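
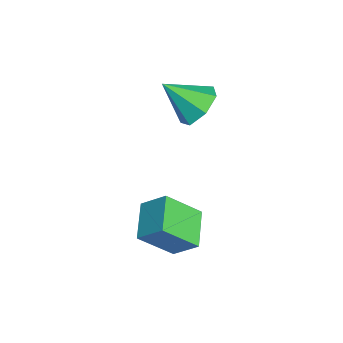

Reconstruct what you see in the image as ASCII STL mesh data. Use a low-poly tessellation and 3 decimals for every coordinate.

solid 
facet normal 0.179 0.739 -0.650
outer loop
vertex 0.334 -2.465 0.995
vertex -0.433 -2.614 0.614
vertex -0.251 -2.078 1.274
endloop
endfacet
facet normal 0.458 0.052 0.888
outer loop
vertex 0.334 -2.465 0.995
vertex -0.251 -2.078 1.274
vertex -0.707 -3.746 1.606
endloop
endfacet
facet normal 0.179 0.739 -0.649
outer loop
vertex -0.251 -2.078 1.274
vertex -0.433 -2.614 0.614
vertex -0.973 -2.095 1.056
endloop
endfacet
facet normal -0.285 0.261 0.922
outer loop
vertex -0.251 -2.078 1.274
vertex -0.973 -2.095 1.056
vertex -0.707 -3.746 1.606
endloop
endfacet
facet normal 0.179 0.739 -0.649
outer loop
vertex -0.973 -2.095 1.056
vertex -0.433 -2.614 0.614
vertex -1.289 -2.503 0.504
endloop
endfacet
facet normal -0.874 0.021 0.485
outer loop
vertex -0.973 -2.095 1.056
vertex -1.289 -2.503 0.504
vertex -0.707 -3.746 1.606
endloop
endfacet
facet normal 0.179 0.740 -0.649
outer loop
vertex -1.289 -2.503 0.504
vertex -0.433 -2.614 0.614
vertex -0.96 -2.994 0.035
endloop
endfacet
facet normal -0.867 -0.490 -0.095
outer loop
vertex -1.289 -2.503 0.504
vertex -0.96 -2.994 0.035
vertex -0.707 -3.746 1.606
endloop
endfacet
facet normal 0.179 0.740 -0.649
outer loop
vertex -0.96 -2.994 0.035
vertex -0.433 -2.614 0.614
vertex -0.234 -3.2 0.001
endloop
endfacet
facet normal -0.269 -0.885 -0.380
outer loop
vertex -0.96 -2.994 0.035
vertex -0.234 -3.2 0.001
vertex -0.707 -3.746 1.606
endloop
endfacet
facet normal 0.179 0.740 -0.649
outer loop
vertex -0.234 -3.2 0.001
vertex -0.433 -2.614 0.614
vertex 0.342 -2.964 0.429
endloop
endfacet
facet normal 0.472 -0.868 -0.156
outer loop
vertex -0.234 -3.2 0.001
vertex 0.342 -2.964 0.429
vertex -0.707 -3.746 1.606
endloop
endfacet
facet normal 0.179 0.739 -0.649
outer loop
vertex 0.342 -2.964 0.429
vertex -0.433 -2.614 0.614
vertex 0.334 -2.465 0.995
endloop
endfacet
facet normal 0.794 -0.450 0.408
outer loop
vertex 0.342 -2.964 0.429
vertex 0.334 -2.465 0.995
vertex -0.707 -3.746 1.606
endloop
endfacet
facet normal -0.950 0.159 0.268
outer loop
vertex 1.707 -4.616 -2.138
vertex 2.038 -3.859 -1.412
vertex 1.58 -3.483 -3.261
endloop
endfacet
facet normal -0.301 -0.688 -0.660
outer loop
vertex 2.882 -3.701 -3.628
vertex 1.707 -4.616 -2.138
vertex 1.58 -3.483 -3.261
endloop
endfacet
facet normal -0.950 0.160 0.268
outer loop
vertex 1.58 -3.483 -3.261
vertex 2.038 -3.859 -1.412
vertex 1.912 -2.726 -2.535
endloop
endfacet
facet normal -0.079 0.708 -0.702
outer loop
vertex 1.912 -2.726 -2.535
vertex 2.882 -3.701 -3.628
vertex 1.58 -3.483 -3.261
endloop
endfacet
facet normal 0.079 -0.708 0.702
outer loop
vertex 1.707 -4.616 -2.138
vertex 3.34 -4.077 -1.779
vertex 2.038 -3.859 -1.412
endloop
endfacet
facet normal -0.302 -0.688 -0.660
outer loop
vertex 3.008 -4.834 -2.505
vertex 1.707 -4.616 -2.138
vertex 2.882 -3.701 -3.628
endloop
endfacet
facet normal 0.079 -0.708 0.702
outer loop
vertex 3.008 -4.834 -2.505
vertex 3.34 -4.077 -1.779
vertex 1.707 -4.616 -2.138
endloop
endfacet
facet normal 0.301 0.688 0.660
outer loop
vertex 2.038 -3.859 -1.412
vertex 3.34 -4.077 -1.779
vertex 1.912 -2.726 -2.535
endloop
endfacet
facet normal -0.079 0.708 -0.702
outer loop
vertex 3.213 -2.944 -2.902
vertex 2.882 -3.701 -3.628
vertex 1.912 -2.726 -2.535
endloop
endfacet
facet normal 0.301 0.688 0.660
outer loop
vertex 1.912 -2.726 -2.535
vertex 3.34 -4.077 -1.779
vertex 3.213 -2.944 -2.902
endloop
endfacet
facet normal 0.950 -0.159 -0.267
outer loop
vertex 3.213 -2.944 -2.902
vertex 3.008 -4.834 -2.505
vertex 2.882 -3.701 -3.628
endloop
endfacet
facet normal 0.950 -0.159 -0.268
outer loop
vertex 3.34 -4.077 -1.779
vertex 3.008 -4.834 -2.505
vertex 3.213 -2.944 -2.902
endloop
endfacet

endsolid


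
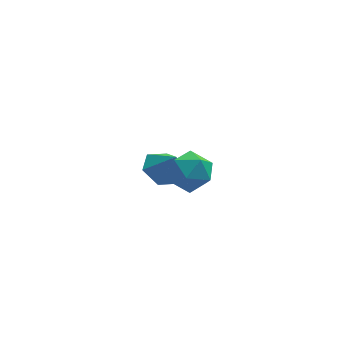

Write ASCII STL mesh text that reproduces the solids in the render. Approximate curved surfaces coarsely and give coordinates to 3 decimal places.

solid 
facet normal -0.491 0.655 0.575
outer loop
vertex 1.357 -1.525 0.86
vertex 1.413 -2.152 1.622
vertex 2.129 -1.487 1.476
endloop
endfacet
facet normal -0.109 0.991 0.076
outer loop
vertex 1.357 -1.525 0.86
vertex 2.129 -1.487 1.476
vertex 2.269 -1.397 0.502
endloop
endfacet
facet normal -0.328 0.758 -0.564
outer loop
vertex 1.357 -1.525 0.86
vertex 2.269 -1.397 0.502
vertex 1.64 -2.008 0.046
endloop
endfacet
facet normal -0.844 0.278 -0.458
outer loop
vertex 1.357 -1.525 0.86
vertex 1.64 -2.008 0.046
vertex 1.111 -2.474 0.738
endloop
endfacet
facet normal -0.946 0.214 0.245
outer loop
vertex 1.357 -1.525 0.86
vertex 1.111 -2.474 0.738
vertex 1.413 -2.152 1.622
endloop
endfacet
facet normal 0.575 0.803 0.157
outer loop
vertex 2.269 -1.397 0.502
vertex 2.129 -1.487 1.476
vertex 2.889 -1.946 1.042
endloop
endfacet
facet normal -0.043 0.258 0.965
outer loop
vertex 2.129 -1.487 1.476
vertex 1.413 -2.152 1.622
vertex 2.36 -2.412 1.734
endloop
endfacet
facet normal -0.779 -0.455 0.432
outer loop
vertex 1.413 -2.152 1.622
vertex 1.111 -2.474 0.738
vertex 1.731 -3.023 1.278
endloop
endfacet
facet normal -0.615 -0.351 -0.706
outer loop
vertex 1.111 -2.474 0.738
vertex 1.64 -2.008 0.046
vertex 1.871 -2.933 0.304
endloop
endfacet
facet normal 0.221 0.427 -0.877
outer loop
vertex 1.64 -2.008 0.046
vertex 2.269 -1.397 0.502
vertex 2.587 -2.268 0.158
endloop
endfacet
facet normal 0.844 -0.278 0.458
outer loop
vertex 2.643 -2.895 0.92
vertex 2.889 -1.946 1.042
vertex 2.36 -2.412 1.734
endloop
endfacet
facet normal 0.328 -0.758 0.564
outer loop
vertex 2.643 -2.895 0.92
vertex 2.36 -2.412 1.734
vertex 1.731 -3.023 1.278
endloop
endfacet
facet normal 0.109 -0.991 -0.076
outer loop
vertex 2.643 -2.895 0.92
vertex 1.731 -3.023 1.278
vertex 1.871 -2.933 0.304
endloop
endfacet
facet normal 0.491 -0.655 -0.575
outer loop
vertex 2.643 -2.895 0.92
vertex 1.871 -2.933 0.304
vertex 2.587 -2.268 0.158
endloop
endfacet
facet normal 0.946 -0.214 -0.245
outer loop
vertex 2.643 -2.895 0.92
vertex 2.587 -2.268 0.158
vertex 2.889 -1.946 1.042
endloop
endfacet
facet normal 0.615 0.351 0.706
outer loop
vertex 2.36 -2.412 1.734
vertex 2.889 -1.946 1.042
vertex 2.129 -1.487 1.476
endloop
endfacet
facet normal -0.221 -0.427 0.877
outer loop
vertex 1.731 -3.023 1.278
vertex 2.36 -2.412 1.734
vertex 1.413 -2.152 1.622
endloop
endfacet
facet normal -0.575 -0.803 -0.157
outer loop
vertex 1.871 -2.933 0.304
vertex 1.731 -3.023 1.278
vertex 1.111 -2.474 0.738
endloop
endfacet
facet normal 0.043 -0.258 -0.965
outer loop
vertex 2.587 -2.268 0.158
vertex 1.871 -2.933 0.304
vertex 1.64 -2.008 0.046
endloop
endfacet
facet normal 0.779 0.455 -0.432
outer loop
vertex 2.889 -1.946 1.042
vertex 2.587 -2.268 0.158
vertex 2.269 -1.397 0.502
endloop
endfacet
facet normal -0.398 0.317 -0.861
outer loop
vertex 2.218 2.001 -3.835
vertex 1.68 2.61 -3.362
vertex 2.533 2.87 -3.66
endloop
endfacet
facet normal 0.933 -0.352 0.070
outer loop
vertex 2.218 2.001 -3.835
vertex 2.533 2.87 -3.66
vertex 2.18 2.21 -2.278
endloop
endfacet
facet normal -0.398 0.318 -0.861
outer loop
vertex 2.533 2.87 -3.66
vertex 1.68 2.61 -3.362
vertex 1.995 3.478 -3.187
endloop
endfacet
facet normal 0.818 0.409 0.404
outer loop
vertex 2.533 2.87 -3.66
vertex 1.995 3.478 -3.187
vertex 2.18 2.21 -2.278
endloop
endfacet
facet normal -0.396 0.318 -0.861
outer loop
vertex 1.995 3.478 -3.187
vertex 1.68 2.61 -3.362
vertex 1.142 3.219 -2.89
endloop
endfacet
facet normal 0.100 0.589 0.802
outer loop
vertex 1.995 3.478 -3.187
vertex 1.142 3.219 -2.89
vertex 2.18 2.21 -2.278
endloop
endfacet
facet normal -0.396 0.318 -0.861
outer loop
vertex 1.142 3.219 -2.89
vertex 1.68 2.61 -3.362
vertex 0.827 2.351 -3.065
endloop
endfacet
facet normal -0.502 0.008 0.865
outer loop
vertex 1.142 3.219 -2.89
vertex 0.827 2.351 -3.065
vertex 2.18 2.21 -2.278
endloop
endfacet
facet normal -0.396 0.318 -0.861
outer loop
vertex 0.827 2.351 -3.065
vertex 1.68 2.61 -3.362
vertex 1.365 1.742 -3.538
endloop
endfacet
facet normal -0.387 -0.754 0.531
outer loop
vertex 0.827 2.351 -3.065
vertex 1.365 1.742 -3.538
vertex 2.18 2.21 -2.278
endloop
endfacet
facet normal -0.396 0.318 -0.861
outer loop
vertex 1.365 1.742 -3.538
vertex 1.68 2.61 -3.362
vertex 2.218 2.001 -3.835
endloop
endfacet
facet normal 0.330 -0.934 0.133
outer loop
vertex 1.365 1.742 -3.538
vertex 2.218 2.001 -3.835
vertex 2.18 2.21 -2.278
endloop
endfacet

endsolid


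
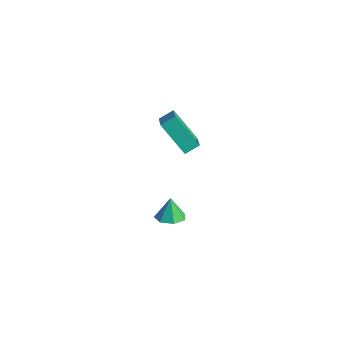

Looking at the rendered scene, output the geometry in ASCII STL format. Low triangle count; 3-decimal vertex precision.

solid 
facet normal -0.682 -0.172 0.711
outer loop
vertex -3.635 -3.818 3.417
vertex -3.416 -3.124 3.795
vertex -4.807 -2.95 2.504
endloop
endfacet
facet normal -0.267 -0.846 -0.461
outer loop
vertex -3.484 -2.616 1.125
vertex -3.635 -3.818 3.417
vertex -4.807 -2.95 2.504
endloop
endfacet
facet normal -0.682 -0.171 0.711
outer loop
vertex -4.807 -2.95 2.504
vertex -3.416 -3.124 3.795
vertex -4.587 -2.256 2.882
endloop
endfacet
facet normal -0.681 0.505 -0.531
outer loop
vertex -4.587 -2.256 2.882
vertex -3.484 -2.616 1.125
vertex -4.807 -2.95 2.504
endloop
endfacet
facet normal 0.681 -0.504 0.531
outer loop
vertex -3.635 -3.818 3.417
vertex -2.093 -2.79 2.416
vertex -3.416 -3.124 3.795
endloop
endfacet
facet normal -0.267 -0.846 -0.461
outer loop
vertex -2.313 -3.484 2.038
vertex -3.635 -3.818 3.417
vertex -3.484 -2.616 1.125
endloop
endfacet
facet normal 0.681 -0.505 0.531
outer loop
vertex -2.313 -3.484 2.038
vertex -2.093 -2.79 2.416
vertex -3.635 -3.818 3.417
endloop
endfacet
facet normal 0.267 0.846 0.461
outer loop
vertex -3.416 -3.124 3.795
vertex -2.093 -2.79 2.416
vertex -4.587 -2.256 2.882
endloop
endfacet
facet normal -0.681 0.504 -0.531
outer loop
vertex -3.265 -1.922 1.503
vertex -3.484 -2.616 1.125
vertex -4.587 -2.256 2.882
endloop
endfacet
facet normal 0.267 0.846 0.461
outer loop
vertex -4.587 -2.256 2.882
vertex -2.093 -2.79 2.416
vertex -3.265 -1.922 1.503
endloop
endfacet
facet normal 0.682 0.172 -0.711
outer loop
vertex -3.265 -1.922 1.503
vertex -2.313 -3.484 2.038
vertex -3.484 -2.616 1.125
endloop
endfacet
facet normal 0.681 0.172 -0.712
outer loop
vertex -2.093 -2.79 2.416
vertex -2.313 -3.484 2.038
vertex -3.265 -1.922 1.503
endloop
endfacet
facet normal 0.229 -0.204 -0.952
outer loop
vertex -2.75 -3.784 -3.533
vertex -3.405 -3.45 -3.762
vertex -2.712 -3.13 -3.664
endloop
endfacet
facet normal 0.722 0.095 0.685
outer loop
vertex -2.75 -3.784 -3.533
vertex -2.712 -3.13 -3.664
vertex -3.675 -3.21 -2.638
endloop
endfacet
facet normal 0.228 -0.203 -0.952
outer loop
vertex -2.712 -3.13 -3.664
vertex -3.405 -3.45 -3.762
vertex -3.196 -2.717 -3.868
endloop
endfacet
facet normal 0.445 0.758 0.477
outer loop
vertex -2.712 -3.13 -3.664
vertex -3.196 -2.717 -3.868
vertex -3.675 -3.21 -2.638
endloop
endfacet
facet normal 0.230 -0.203 -0.952
outer loop
vertex -3.196 -2.717 -3.868
vertex -3.405 -3.45 -3.762
vertex -3.837 -2.857 -3.993
endloop
endfacet
facet normal -0.256 0.928 0.272
outer loop
vertex -3.196 -2.717 -3.868
vertex -3.837 -2.857 -3.993
vertex -3.675 -3.21 -2.638
endloop
endfacet
facet normal 0.228 -0.204 -0.952
outer loop
vertex -3.837 -2.857 -3.993
vertex -3.405 -3.45 -3.762
vertex -4.153 -3.443 -3.943
endloop
endfacet
facet normal -0.849 0.477 0.226
outer loop
vertex -3.837 -2.857 -3.993
vertex -4.153 -3.443 -3.943
vertex -3.675 -3.21 -2.638
endloop
endfacet
facet normal 0.228 -0.204 -0.952
outer loop
vertex -4.153 -3.443 -3.943
vertex -3.405 -3.45 -3.762
vertex -3.906 -4.035 -3.757
endloop
endfacet
facet normal -0.892 -0.255 0.372
outer loop
vertex -4.153 -3.443 -3.943
vertex -3.906 -4.035 -3.757
vertex -3.675 -3.21 -2.638
endloop
endfacet
facet normal 0.229 -0.204 -0.952
outer loop
vertex -3.906 -4.035 -3.757
vertex -3.405 -3.45 -3.762
vertex -3.281 -4.187 -3.574
endloop
endfacet
facet normal -0.351 -0.718 0.602
outer loop
vertex -3.906 -4.035 -3.757
vertex -3.281 -4.187 -3.574
vertex -3.675 -3.21 -2.638
endloop
endfacet
facet normal 0.229 -0.204 -0.952
outer loop
vertex -3.281 -4.187 -3.574
vertex -3.405 -3.45 -3.762
vertex -2.75 -3.784 -3.533
endloop
endfacet
facet normal 0.369 -0.561 0.741
outer loop
vertex -3.281 -4.187 -3.574
vertex -2.75 -3.784 -3.533
vertex -3.675 -3.21 -2.638
endloop
endfacet

endsolid


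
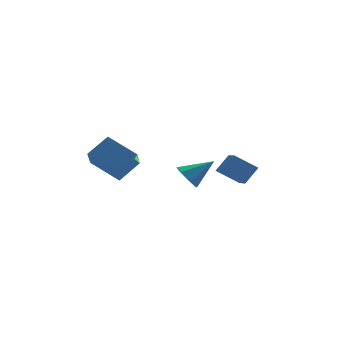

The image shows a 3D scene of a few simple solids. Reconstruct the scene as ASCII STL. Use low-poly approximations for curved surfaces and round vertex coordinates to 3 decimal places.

solid 
facet normal -0.823 -0.064 -0.564
outer loop
vertex 0.352 -1.443 1.091
vertex -0.142 -1.589 1.829
vertex 0.065 -0.805 1.438
endloop
endfacet
facet normal 0.726 0.551 -0.412
outer loop
vertex 0.352 -1.443 1.091
vertex 0.065 -0.805 1.438
vertex 1.382 -1.471 2.871
endloop
endfacet
facet normal -0.824 -0.064 -0.564
outer loop
vertex 0.065 -0.805 1.438
vertex -0.142 -1.589 1.829
vertex -0.378 -0.757 2.08
endloop
endfacet
facet normal 0.314 0.938 0.147
outer loop
vertex 0.065 -0.805 1.438
vertex -0.378 -0.757 2.08
vertex 1.382 -1.471 2.871
endloop
endfacet
facet normal -0.824 -0.064 -0.563
outer loop
vertex -0.378 -0.757 2.08
vertex -0.142 -1.589 1.829
vertex -0.643 -1.336 2.533
endloop
endfacet
facet normal -0.085 0.638 0.765
outer loop
vertex -0.378 -0.757 2.08
vertex -0.643 -1.336 2.533
vertex 1.382 -1.471 2.871
endloop
endfacet
facet normal -0.824 -0.064 -0.563
outer loop
vertex -0.643 -1.336 2.533
vertex -0.142 -1.589 1.829
vertex -0.531 -2.105 2.456
endloop
endfacet
facet normal -0.171 -0.123 0.978
outer loop
vertex -0.643 -1.336 2.533
vertex -0.531 -2.105 2.456
vertex 1.382 -1.471 2.871
endloop
endfacet
facet normal -0.824 -0.064 -0.563
outer loop
vertex -0.531 -2.105 2.456
vertex -0.142 -1.589 1.829
vertex -0.126 -2.485 1.907
endloop
endfacet
facet normal 0.121 -0.772 0.624
outer loop
vertex -0.531 -2.105 2.456
vertex -0.126 -2.485 1.907
vertex 1.382 -1.471 2.871
endloop
endfacet
facet normal -0.824 -0.064 -0.563
outer loop
vertex -0.126 -2.485 1.907
vertex -0.142 -1.589 1.829
vertex 0.267 -2.191 1.299
endloop
endfacet
facet normal 0.570 -0.821 -0.028
outer loop
vertex -0.126 -2.485 1.907
vertex 0.267 -2.191 1.299
vertex 1.382 -1.471 2.871
endloop
endfacet
facet normal -0.824 -0.063 -0.564
outer loop
vertex 0.267 -2.191 1.299
vertex -0.142 -1.589 1.829
vertex 0.352 -1.443 1.091
endloop
endfacet
facet normal 0.840 -0.232 -0.490
outer loop
vertex 0.267 -2.191 1.299
vertex 0.352 -1.443 1.091
vertex 1.382 -1.471 2.871
endloop
endfacet
facet normal -0.641 0.608 0.468
outer loop
vertex -3.419 3.468 3.42
vertex -3.029 4.755 2.284
vertex -4.675 2.938 2.388
endloop
endfacet
facet normal -0.222 -0.731 0.645
outer loop
vertex -3.291 1.625 1.376
vertex -3.419 3.468 3.42
vertex -4.675 2.938 2.388
endloop
endfacet
facet normal -0.641 0.607 0.469
outer loop
vertex -4.675 2.938 2.388
vertex -3.029 4.755 2.284
vertex -4.286 4.225 1.253
endloop
endfacet
facet normal -0.735 -0.310 -0.603
outer loop
vertex -4.286 4.225 1.253
vertex -3.291 1.625 1.376
vertex -4.675 2.938 2.388
endloop
endfacet
facet normal 0.735 0.310 0.603
outer loop
vertex -3.419 3.468 3.42
vertex -1.645 3.442 1.272
vertex -3.029 4.755 2.284
endloop
endfacet
facet normal -0.221 -0.731 0.645
outer loop
vertex -2.034 2.155 2.407
vertex -3.419 3.468 3.42
vertex -3.291 1.625 1.376
endloop
endfacet
facet normal 0.735 0.310 0.603
outer loop
vertex -2.034 2.155 2.407
vertex -1.645 3.442 1.272
vertex -3.419 3.468 3.42
endloop
endfacet
facet normal 0.221 0.731 -0.646
outer loop
vertex -3.029 4.755 2.284
vertex -1.645 3.442 1.272
vertex -4.286 4.225 1.253
endloop
endfacet
facet normal -0.735 -0.310 -0.603
outer loop
vertex -2.901 2.912 0.24
vertex -3.291 1.625 1.376
vertex -4.286 4.225 1.253
endloop
endfacet
facet normal 0.221 0.731 -0.645
outer loop
vertex -4.286 4.225 1.253
vertex -1.645 3.442 1.272
vertex -2.901 2.912 0.24
endloop
endfacet
facet normal 0.641 -0.608 -0.469
outer loop
vertex -2.901 2.912 0.24
vertex -2.034 2.155 2.407
vertex -3.291 1.625 1.376
endloop
endfacet
facet normal 0.641 -0.607 -0.469
outer loop
vertex -1.645 3.442 1.272
vertex -2.034 2.155 2.407
vertex -2.901 2.912 0.24
endloop
endfacet
facet normal -0.608 -0.198 -0.769
outer loop
vertex 2.191 0.229 1.489
vertex 2.421 2.239 0.79
vertex 3.449 -0.222 0.609
endloop
endfacet
facet normal -0.108 -0.939 0.327
outer loop
vertex 4.259 0.041 1.63
vertex 2.191 0.229 1.489
vertex 3.449 -0.222 0.609
endloop
endfacet
facet normal -0.609 -0.198 -0.768
outer loop
vertex 3.449 -0.222 0.609
vertex 2.421 2.239 0.79
vertex 3.679 1.788 -0.091
endloop
endfacet
facet normal 0.786 -0.282 -0.551
outer loop
vertex 3.679 1.788 -0.091
vertex 4.259 0.041 1.63
vertex 3.449 -0.222 0.609
endloop
endfacet
facet normal -0.786 0.281 0.551
outer loop
vertex 2.191 0.229 1.489
vertex 3.231 2.502 1.811
vertex 2.421 2.239 0.79
endloop
endfacet
facet normal -0.108 -0.939 0.327
outer loop
vertex 3.001 0.492 2.511
vertex 2.191 0.229 1.489
vertex 4.259 0.041 1.63
endloop
endfacet
facet normal -0.786 0.282 0.550
outer loop
vertex 3.001 0.492 2.511
vertex 3.231 2.502 1.811
vertex 2.191 0.229 1.489
endloop
endfacet
facet normal 0.107 0.939 -0.327
outer loop
vertex 2.421 2.239 0.79
vertex 3.231 2.502 1.811
vertex 3.679 1.788 -0.091
endloop
endfacet
facet normal 0.786 -0.281 -0.551
outer loop
vertex 4.489 2.051 0.931
vertex 4.259 0.041 1.63
vertex 3.679 1.788 -0.091
endloop
endfacet
facet normal 0.108 0.939 -0.327
outer loop
vertex 3.679 1.788 -0.091
vertex 3.231 2.502 1.811
vertex 4.489 2.051 0.931
endloop
endfacet
facet normal 0.609 0.198 0.768
outer loop
vertex 4.489 2.051 0.931
vertex 3.001 0.492 2.511
vertex 4.259 0.041 1.63
endloop
endfacet
facet normal 0.609 0.198 0.768
outer loop
vertex 3.231 2.502 1.811
vertex 3.001 0.492 2.511
vertex 4.489 2.051 0.931
endloop
endfacet

endsolid


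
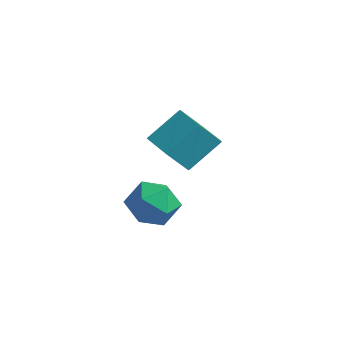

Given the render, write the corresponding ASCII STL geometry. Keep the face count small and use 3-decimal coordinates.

solid 
facet normal -0.685 0.580 0.441
outer loop
vertex 0.224 0.806 -3.381
vertex 0.476 0.609 -2.73
vertex 0.752 1.19 -3.065
endloop
endfacet
facet normal -0.497 0.845 -0.196
outer loop
vertex 0.224 0.806 -3.381
vertex 0.752 1.19 -3.065
vertex 0.784 1.044 -3.775
endloop
endfacet
facet normal -0.634 0.348 -0.691
outer loop
vertex 0.224 0.806 -3.381
vertex 0.784 1.044 -3.775
vertex 0.528 0.374 -3.878
endloop
endfacet
facet normal -0.906 -0.223 -0.361
outer loop
vertex 0.224 0.806 -3.381
vertex 0.528 0.374 -3.878
vertex 0.337 0.105 -3.232
endloop
endfacet
facet normal -0.937 -0.079 0.339
outer loop
vertex 0.224 0.806 -3.381
vertex 0.337 0.105 -3.232
vertex 0.476 0.609 -2.73
endloop
endfacet
facet normal 0.206 0.960 -0.188
outer loop
vertex 0.784 1.044 -3.775
vertex 0.752 1.19 -3.065
vertex 1.383 0.995 -3.368
endloop
endfacet
facet normal -0.096 0.531 0.842
outer loop
vertex 0.752 1.19 -3.065
vertex 0.476 0.609 -2.73
vertex 1.192 0.726 -2.722
endloop
endfacet
facet normal -0.504 -0.536 0.677
outer loop
vertex 0.476 0.609 -2.73
vertex 0.337 0.105 -3.232
vertex 0.936 0.056 -2.825
endloop
endfacet
facet normal -0.455 -0.766 -0.454
outer loop
vertex 0.337 0.105 -3.232
vertex 0.528 0.374 -3.878
vertex 0.968 -0.09 -3.535
endloop
endfacet
facet normal -0.015 0.157 -0.987
outer loop
vertex 0.528 0.374 -3.878
vertex 0.784 1.044 -3.775
vertex 1.244 0.491 -3.87
endloop
endfacet
facet normal 0.906 0.223 0.361
outer loop
vertex 1.496 0.294 -3.219
vertex 1.383 0.995 -3.368
vertex 1.192 0.726 -2.722
endloop
endfacet
facet normal 0.634 -0.348 0.691
outer loop
vertex 1.496 0.294 -3.219
vertex 1.192 0.726 -2.722
vertex 0.936 0.056 -2.825
endloop
endfacet
facet normal 0.497 -0.845 0.196
outer loop
vertex 1.496 0.294 -3.219
vertex 0.936 0.056 -2.825
vertex 0.968 -0.09 -3.535
endloop
endfacet
facet normal 0.685 -0.580 -0.441
outer loop
vertex 1.496 0.294 -3.219
vertex 0.968 -0.09 -3.535
vertex 1.244 0.491 -3.87
endloop
endfacet
facet normal 0.937 0.079 -0.339
outer loop
vertex 1.496 0.294 -3.219
vertex 1.244 0.491 -3.87
vertex 1.383 0.995 -3.368
endloop
endfacet
facet normal 0.455 0.766 0.454
outer loop
vertex 1.192 0.726 -2.722
vertex 1.383 0.995 -3.368
vertex 0.752 1.19 -3.065
endloop
endfacet
facet normal 0.015 -0.157 0.987
outer loop
vertex 0.936 0.056 -2.825
vertex 1.192 0.726 -2.722
vertex 0.476 0.609 -2.73
endloop
endfacet
facet normal -0.206 -0.960 0.188
outer loop
vertex 0.968 -0.09 -3.535
vertex 0.936 0.056 -2.825
vertex 0.337 0.105 -3.232
endloop
endfacet
facet normal 0.096 -0.531 -0.842
outer loop
vertex 1.244 0.491 -3.87
vertex 0.968 -0.09 -3.535
vertex 0.528 0.374 -3.878
endloop
endfacet
facet normal 0.504 0.536 -0.677
outer loop
vertex 1.383 0.995 -3.368
vertex 1.244 0.491 -3.87
vertex 0.784 1.044 -3.775
endloop
endfacet
facet normal -0.291 -0.727 -0.621
outer loop
vertex 2.159 0.262 -1.376
vertex 1.441 0.423 -1.228
vertex 1.794 0.766 -1.795
endloop
endfacet
facet normal 0.824 0.140 -0.549
outer loop
vertex 2.159 0.262 -1.376
vertex 1.794 0.766 -1.795
vertex 2.476 1.055 -0.699
endloop
endfacet
facet normal 0.824 0.140 -0.549
outer loop
vertex 2.476 1.055 -0.699
vertex 1.794 0.766 -1.795
vertex 2.111 1.559 -1.118
endloop
endfacet
facet normal 0.292 0.728 0.621
outer loop
vertex 2.476 1.055 -0.699
vertex 2.111 1.559 -1.118
vertex 1.759 1.217 -0.552
endloop
endfacet
facet normal -0.291 -0.727 -0.621
outer loop
vertex 1.794 0.766 -1.795
vertex 1.441 0.423 -1.228
vertex 1.076 0.927 -1.647
endloop
endfacet
facet normal -0.010 0.652 -0.758
outer loop
vertex 1.794 0.766 -1.795
vertex 1.076 0.927 -1.647
vertex 2.111 1.559 -1.118
endloop
endfacet
facet normal -0.009 0.651 -0.759
outer loop
vertex 2.111 1.559 -1.118
vertex 1.076 0.927 -1.647
vertex 1.394 1.72 -0.971
endloop
endfacet
facet normal 0.291 0.728 0.621
outer loop
vertex 2.111 1.559 -1.118
vertex 1.394 1.72 -0.971
vertex 1.759 1.217 -0.552
endloop
endfacet
facet normal -0.292 -0.728 -0.621
outer loop
vertex 1.076 0.927 -1.647
vertex 1.441 0.423 -1.228
vertex 0.724 0.585 -1.081
endloop
endfacet
facet normal -0.833 0.512 -0.209
outer loop
vertex 1.076 0.927 -1.647
vertex 0.724 0.585 -1.081
vertex 1.394 1.72 -0.971
endloop
endfacet
facet normal -0.833 0.512 -0.210
outer loop
vertex 1.394 1.72 -0.971
vertex 0.724 0.585 -1.081
vertex 1.041 1.378 -0.404
endloop
endfacet
facet normal 0.291 0.728 0.620
outer loop
vertex 1.394 1.72 -0.971
vertex 1.041 1.378 -0.404
vertex 1.759 1.217 -0.552
endloop
endfacet
facet normal -0.292 -0.728 -0.621
outer loop
vertex 0.724 0.585 -1.081
vertex 1.441 0.423 -1.228
vertex 1.089 0.081 -0.662
endloop
endfacet
facet normal -0.824 -0.140 0.549
outer loop
vertex 0.724 0.585 -1.081
vertex 1.089 0.081 -0.662
vertex 1.041 1.378 -0.404
endloop
endfacet
facet normal -0.824 -0.140 0.549
outer loop
vertex 1.041 1.378 -0.404
vertex 1.089 0.081 -0.662
vertex 1.406 0.874 0.015
endloop
endfacet
facet normal 0.291 0.727 0.621
outer loop
vertex 1.041 1.378 -0.404
vertex 1.406 0.874 0.015
vertex 1.759 1.217 -0.552
endloop
endfacet
facet normal -0.291 -0.728 -0.621
outer loop
vertex 1.089 0.081 -0.662
vertex 1.441 0.423 -1.228
vertex 1.806 -0.08 -0.809
endloop
endfacet
facet normal 0.009 -0.651 0.759
outer loop
vertex 1.089 0.081 -0.662
vertex 1.806 -0.08 -0.809
vertex 1.406 0.874 0.015
endloop
endfacet
facet normal 0.010 -0.651 0.759
outer loop
vertex 1.406 0.874 0.015
vertex 1.806 -0.08 -0.809
vertex 2.124 0.713 -0.133
endloop
endfacet
facet normal 0.291 0.727 0.621
outer loop
vertex 1.406 0.874 0.015
vertex 2.124 0.713 -0.133
vertex 1.759 1.217 -0.552
endloop
endfacet
facet normal -0.291 -0.728 -0.620
outer loop
vertex 1.806 -0.08 -0.809
vertex 1.441 0.423 -1.228
vertex 2.159 0.262 -1.376
endloop
endfacet
facet normal 0.833 -0.512 0.209
outer loop
vertex 1.806 -0.08 -0.809
vertex 2.159 0.262 -1.376
vertex 2.124 0.713 -0.133
endloop
endfacet
facet normal 0.833 -0.512 0.209
outer loop
vertex 2.124 0.713 -0.133
vertex 2.159 0.262 -1.376
vertex 2.476 1.055 -0.699
endloop
endfacet
facet normal 0.292 0.728 0.621
outer loop
vertex 2.124 0.713 -0.133
vertex 2.476 1.055 -0.699
vertex 1.759 1.217 -0.552
endloop
endfacet

endsolid


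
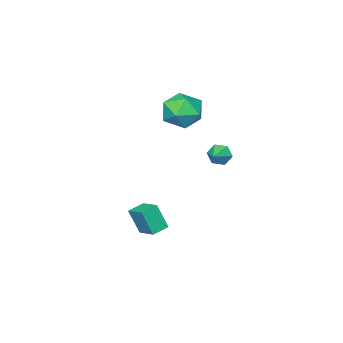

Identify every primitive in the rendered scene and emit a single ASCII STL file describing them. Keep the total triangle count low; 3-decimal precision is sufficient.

solid 
facet normal -0.665 0.747 -0.005
outer loop
vertex -2.986 -2.789 1.786
vertex -3.124 -2.904 2.982
vertex -2.282 -2.158 2.539
endloop
endfacet
facet normal -0.184 0.831 -0.525
outer loop
vertex -2.986 -2.789 1.786
vertex -2.282 -2.158 2.539
vertex -1.805 -2.674 1.555
endloop
endfacet
facet normal -0.209 0.254 -0.944
outer loop
vertex -2.986 -2.789 1.786
vertex -1.805 -2.674 1.555
vertex -2.352 -3.739 1.39
endloop
endfacet
facet normal -0.706 -0.186 -0.684
outer loop
vertex -2.986 -2.789 1.786
vertex -2.352 -3.739 1.39
vertex -3.168 -3.882 2.271
endloop
endfacet
facet normal -0.988 0.119 -0.103
outer loop
vertex -2.986 -2.789 1.786
vertex -3.168 -3.882 2.271
vertex -3.124 -2.904 2.982
endloop
endfacet
facet normal 0.463 0.857 -0.225
outer loop
vertex -1.805 -2.674 1.555
vertex -2.282 -2.158 2.539
vertex -1.212 -2.718 2.609
endloop
endfacet
facet normal -0.314 0.721 0.617
outer loop
vertex -2.282 -2.158 2.539
vertex -3.124 -2.904 2.982
vertex -2.028 -2.861 3.49
endloop
endfacet
facet normal -0.838 -0.296 0.459
outer loop
vertex -3.124 -2.904 2.982
vertex -3.168 -3.882 2.271
vertex -2.575 -3.926 3.325
endloop
endfacet
facet normal -0.381 -0.789 -0.481
outer loop
vertex -3.168 -3.882 2.271
vertex -2.352 -3.739 1.39
vertex -2.098 -4.442 2.341
endloop
endfacet
facet normal 0.422 -0.077 -0.903
outer loop
vertex -2.352 -3.739 1.39
vertex -1.805 -2.674 1.555
vertex -1.256 -3.696 1.898
endloop
endfacet
facet normal 0.706 0.186 0.684
outer loop
vertex -1.394 -3.811 3.094
vertex -1.212 -2.718 2.609
vertex -2.028 -2.861 3.49
endloop
endfacet
facet normal 0.209 -0.254 0.944
outer loop
vertex -1.394 -3.811 3.094
vertex -2.028 -2.861 3.49
vertex -2.575 -3.926 3.325
endloop
endfacet
facet normal 0.184 -0.831 0.525
outer loop
vertex -1.394 -3.811 3.094
vertex -2.575 -3.926 3.325
vertex -2.098 -4.442 2.341
endloop
endfacet
facet normal 0.665 -0.747 0.005
outer loop
vertex -1.394 -3.811 3.094
vertex -2.098 -4.442 2.341
vertex -1.256 -3.696 1.898
endloop
endfacet
facet normal 0.988 -0.119 0.103
outer loop
vertex -1.394 -3.811 3.094
vertex -1.256 -3.696 1.898
vertex -1.212 -2.718 2.609
endloop
endfacet
facet normal 0.381 0.789 0.481
outer loop
vertex -2.028 -2.861 3.49
vertex -1.212 -2.718 2.609
vertex -2.282 -2.158 2.539
endloop
endfacet
facet normal -0.422 0.077 0.903
outer loop
vertex -2.575 -3.926 3.325
vertex -2.028 -2.861 3.49
vertex -3.124 -2.904 2.982
endloop
endfacet
facet normal -0.463 -0.857 0.225
outer loop
vertex -2.098 -4.442 2.341
vertex -2.575 -3.926 3.325
vertex -3.168 -3.882 2.271
endloop
endfacet
facet normal 0.314 -0.721 -0.617
outer loop
vertex -1.256 -3.696 1.898
vertex -2.098 -4.442 2.341
vertex -2.352 -3.739 1.39
endloop
endfacet
facet normal 0.838 0.296 -0.459
outer loop
vertex -1.212 -2.718 2.609
vertex -1.256 -3.696 1.898
vertex -1.805 -2.674 1.555
endloop
endfacet
facet normal -0.844 -0.417 -0.336
outer loop
vertex -1.861 -0.842 -0.203
vertex -2.184 -0.629 0.344
vertex -2.158 -0.241 -0.202
endloop
endfacet
facet normal 0.671 0.333 -0.663
outer loop
vertex -1.861 -0.842 -0.203
vertex -2.158 -0.241 -0.202
vertex -1.296 -0.191 0.696
endloop
endfacet
facet normal -0.845 -0.416 -0.336
outer loop
vertex -2.158 -0.241 -0.202
vertex -2.184 -0.629 0.344
vertex -2.48 -0.028 0.345
endloop
endfacet
facet normal 0.204 0.947 -0.249
outer loop
vertex -2.158 -0.241 -0.202
vertex -2.48 -0.028 0.345
vertex -1.296 -0.191 0.696
endloop
endfacet
facet normal -0.845 -0.416 -0.335
outer loop
vertex -2.48 -0.028 0.345
vertex -2.184 -0.629 0.344
vertex -2.506 -0.415 0.891
endloop
endfacet
facet normal -0.058 0.816 0.575
outer loop
vertex -2.48 -0.028 0.345
vertex -2.506 -0.415 0.891
vertex -1.296 -0.191 0.696
endloop
endfacet
facet normal -0.845 -0.417 -0.334
outer loop
vertex -2.506 -0.415 0.891
vertex -2.184 -0.629 0.344
vertex -2.209 -1.016 0.89
endloop
endfacet
facet normal 0.146 0.070 0.987
outer loop
vertex -2.506 -0.415 0.891
vertex -2.209 -1.016 0.89
vertex -1.296 -0.191 0.696
endloop
endfacet
facet normal -0.845 -0.418 -0.335
outer loop
vertex -2.209 -1.016 0.89
vertex -2.184 -0.629 0.344
vertex -1.887 -1.229 0.343
endloop
endfacet
facet normal 0.613 -0.544 0.573
outer loop
vertex -2.209 -1.016 0.89
vertex -1.887 -1.229 0.343
vertex -1.296 -0.191 0.696
endloop
endfacet
facet normal -0.844 -0.417 -0.336
outer loop
vertex -1.887 -1.229 0.343
vertex -2.184 -0.629 0.344
vertex -1.861 -0.842 -0.203
endloop
endfacet
facet normal 0.875 -0.413 -0.251
outer loop
vertex -1.887 -1.229 0.343
vertex -1.861 -0.842 -0.203
vertex -1.296 -0.191 0.696
endloop
endfacet
facet normal -0.976 0.074 0.204
outer loop
vertex 0.505 -3.242 -3.153
vertex 0.689 -2.045 -2.709
vertex 0.254 -2.684 -4.555
endloop
endfacet
facet normal -0.142 -0.928 -0.344
outer loop
vertex 1.191 -2.755 -4.751
vertex 0.505 -3.242 -3.153
vertex 0.254 -2.684 -4.555
endloop
endfacet
facet normal -0.976 0.074 0.204
outer loop
vertex 0.254 -2.684 -4.555
vertex 0.689 -2.045 -2.709
vertex 0.438 -1.487 -4.111
endloop
endfacet
facet normal -0.164 0.365 -0.916
outer loop
vertex 0.438 -1.487 -4.111
vertex 1.191 -2.755 -4.751
vertex 0.254 -2.684 -4.555
endloop
endfacet
facet normal 0.164 -0.365 0.916
outer loop
vertex 0.505 -3.242 -3.153
vertex 1.626 -2.116 -2.905
vertex 0.689 -2.045 -2.709
endloop
endfacet
facet normal -0.142 -0.928 -0.344
outer loop
vertex 1.442 -3.313 -3.349
vertex 0.505 -3.242 -3.153
vertex 1.191 -2.755 -4.751
endloop
endfacet
facet normal 0.164 -0.365 0.916
outer loop
vertex 1.442 -3.313 -3.349
vertex 1.626 -2.116 -2.905
vertex 0.505 -3.242 -3.153
endloop
endfacet
facet normal 0.142 0.928 0.344
outer loop
vertex 0.689 -2.045 -2.709
vertex 1.626 -2.116 -2.905
vertex 0.438 -1.487 -4.111
endloop
endfacet
facet normal -0.164 0.365 -0.916
outer loop
vertex 1.375 -1.558 -4.307
vertex 1.191 -2.755 -4.751
vertex 0.438 -1.487 -4.111
endloop
endfacet
facet normal 0.142 0.928 0.344
outer loop
vertex 0.438 -1.487 -4.111
vertex 1.626 -2.116 -2.905
vertex 1.375 -1.558 -4.307
endloop
endfacet
facet normal 0.976 -0.074 -0.204
outer loop
vertex 1.375 -1.558 -4.307
vertex 1.442 -3.313 -3.349
vertex 1.191 -2.755 -4.751
endloop
endfacet
facet normal 0.976 -0.074 -0.204
outer loop
vertex 1.626 -2.116 -2.905
vertex 1.442 -3.313 -3.349
vertex 1.375 -1.558 -4.307
endloop
endfacet

endsolid


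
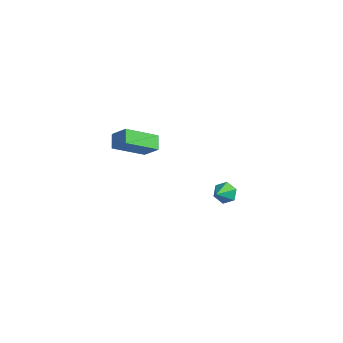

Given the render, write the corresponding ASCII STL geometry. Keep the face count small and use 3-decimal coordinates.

solid 
facet normal -0.133 0.798 -0.587
outer loop
vertex 2.691 1.776 -1.574
vertex 2.141 1.815 -1.396
vertex 2.559 2.096 -1.109
endloop
endfacet
facet normal 0.927 -0.130 0.353
outer loop
vertex 2.691 1.776 -1.574
vertex 2.559 2.096 -1.109
vertex 2.279 0.985 -0.784
endloop
endfacet
facet normal -0.133 0.798 -0.587
outer loop
vertex 2.559 2.096 -1.109
vertex 2.141 1.815 -1.396
vertex 2.008 2.135 -0.931
endloop
endfacet
facet normal 0.314 0.193 0.930
outer loop
vertex 2.559 2.096 -1.109
vertex 2.008 2.135 -0.931
vertex 2.279 0.985 -0.784
endloop
endfacet
facet normal -0.133 0.798 -0.587
outer loop
vertex 2.008 2.135 -0.931
vertex 2.141 1.815 -1.396
vertex 1.59 1.854 -1.218
endloop
endfacet
facet normal -0.555 -0.024 0.832
outer loop
vertex 2.008 2.135 -0.931
vertex 1.59 1.854 -1.218
vertex 2.279 0.985 -0.784
endloop
endfacet
facet normal -0.133 0.798 -0.587
outer loop
vertex 1.59 1.854 -1.218
vertex 2.141 1.815 -1.396
vertex 1.722 1.534 -1.683
endloop
endfacet
facet normal -0.811 -0.564 0.158
outer loop
vertex 1.59 1.854 -1.218
vertex 1.722 1.534 -1.683
vertex 2.279 0.985 -0.784
endloop
endfacet
facet normal -0.132 0.798 -0.588
outer loop
vertex 1.722 1.534 -1.683
vertex 2.141 1.815 -1.396
vertex 2.273 1.494 -1.861
endloop
endfacet
facet normal -0.199 -0.886 -0.418
outer loop
vertex 1.722 1.534 -1.683
vertex 2.273 1.494 -1.861
vertex 2.279 0.985 -0.784
endloop
endfacet
facet normal -0.134 0.797 -0.588
outer loop
vertex 2.273 1.494 -1.861
vertex 2.141 1.815 -1.396
vertex 2.691 1.776 -1.574
endloop
endfacet
facet normal 0.671 -0.669 -0.320
outer loop
vertex 2.273 1.494 -1.861
vertex 2.691 1.776 -1.574
vertex 2.279 0.985 -0.784
endloop
endfacet
facet normal -0.557 0.688 0.466
outer loop
vertex -4.982 2.528 -1.775
vertex -4.222 2.628 -1.015
vertex -4.14 3.903 -2.798
endloop
endfacet
facet normal -0.704 -0.093 -0.704
outer loop
vertex -3.678 3.332 -3.185
vertex -4.982 2.528 -1.775
vertex -4.14 3.903 -2.798
endloop
endfacet
facet normal -0.556 0.688 0.466
outer loop
vertex -4.14 3.903 -2.798
vertex -4.222 2.628 -1.015
vertex -3.379 4.003 -2.038
endloop
endfacet
facet normal 0.441 0.720 -0.536
outer loop
vertex -3.379 4.003 -2.038
vertex -3.678 3.332 -3.185
vertex -4.14 3.903 -2.798
endloop
endfacet
facet normal -0.441 -0.720 0.536
outer loop
vertex -4.982 2.528 -1.775
vertex -3.76 2.057 -1.402
vertex -4.222 2.628 -1.015
endloop
endfacet
facet normal -0.704 -0.092 -0.704
outer loop
vertex -4.521 1.957 -2.162
vertex -4.982 2.528 -1.775
vertex -3.678 3.332 -3.185
endloop
endfacet
facet normal -0.441 -0.720 0.536
outer loop
vertex -4.521 1.957 -2.162
vertex -3.76 2.057 -1.402
vertex -4.982 2.528 -1.775
endloop
endfacet
facet normal 0.704 0.092 0.704
outer loop
vertex -4.222 2.628 -1.015
vertex -3.76 2.057 -1.402
vertex -3.379 4.003 -2.038
endloop
endfacet
facet normal 0.441 0.720 -0.536
outer loop
vertex -2.918 3.432 -2.425
vertex -3.678 3.332 -3.185
vertex -3.379 4.003 -2.038
endloop
endfacet
facet normal 0.705 0.092 0.704
outer loop
vertex -3.379 4.003 -2.038
vertex -3.76 2.057 -1.402
vertex -2.918 3.432 -2.425
endloop
endfacet
facet normal 0.556 -0.688 -0.466
outer loop
vertex -2.918 3.432 -2.425
vertex -4.521 1.957 -2.162
vertex -3.678 3.332 -3.185
endloop
endfacet
facet normal 0.556 -0.688 -0.467
outer loop
vertex -3.76 2.057 -1.402
vertex -4.521 1.957 -2.162
vertex -2.918 3.432 -2.425
endloop
endfacet

endsolid


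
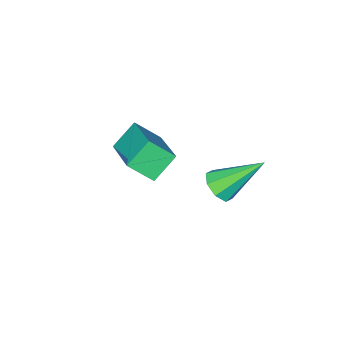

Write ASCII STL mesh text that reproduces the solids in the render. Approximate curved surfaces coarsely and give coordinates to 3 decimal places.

solid 
facet normal 0.526 -0.521 -0.672
outer loop
vertex -0.433 0.213 -1.979
vertex -0.928 0.253 -2.398
vertex -0.404 0.616 -2.269
endloop
endfacet
facet normal 0.647 0.414 0.640
outer loop
vertex -0.433 0.213 -1.979
vertex -0.404 0.616 -2.269
vertex -1.912 1.227 -1.142
endloop
endfacet
facet normal 0.527 -0.522 -0.671
outer loop
vertex -0.404 0.616 -2.269
vertex -0.928 0.253 -2.398
vertex -0.682 0.806 -2.635
endloop
endfacet
facet normal 0.448 0.886 0.119
outer loop
vertex -0.404 0.616 -2.269
vertex -0.682 0.806 -2.635
vertex -1.912 1.227 -1.142
endloop
endfacet
facet normal 0.527 -0.522 -0.671
outer loop
vertex -0.682 0.806 -2.635
vertex -0.928 0.253 -2.398
vertex -1.104 0.672 -2.862
endloop
endfacet
facet normal -0.107 0.930 -0.350
outer loop
vertex -0.682 0.806 -2.635
vertex -1.104 0.672 -2.862
vertex -1.912 1.227 -1.142
endloop
endfacet
facet normal 0.526 -0.522 -0.671
outer loop
vertex -1.104 0.672 -2.862
vertex -0.928 0.253 -2.398
vertex -1.423 0.293 -2.817
endloop
endfacet
facet normal -0.693 0.524 -0.495
outer loop
vertex -1.104 0.672 -2.862
vertex -1.423 0.293 -2.817
vertex -1.912 1.227 -1.142
endloop
endfacet
facet normal 0.527 -0.520 -0.672
outer loop
vertex -1.423 0.293 -2.817
vertex -0.928 0.253 -2.398
vertex -1.451 -0.11 -2.527
endloop
endfacet
facet normal -0.969 -0.097 -0.229
outer loop
vertex -1.423 0.293 -2.817
vertex -1.451 -0.11 -2.527
vertex -1.912 1.227 -1.142
endloop
endfacet
facet normal 0.527 -0.520 -0.672
outer loop
vertex -1.451 -0.11 -2.527
vertex -0.928 0.253 -2.398
vertex -1.173 -0.301 -2.161
endloop
endfacet
facet normal -0.771 -0.567 0.290
outer loop
vertex -1.451 -0.11 -2.527
vertex -1.173 -0.301 -2.161
vertex -1.912 1.227 -1.142
endloop
endfacet
facet normal 0.527 -0.520 -0.672
outer loop
vertex -1.173 -0.301 -2.161
vertex -0.928 0.253 -2.398
vertex -0.751 -0.167 -1.934
endloop
endfacet
facet normal -0.215 -0.612 0.761
outer loop
vertex -1.173 -0.301 -2.161
vertex -0.751 -0.167 -1.934
vertex -1.912 1.227 -1.142
endloop
endfacet
facet normal 0.527 -0.520 -0.672
outer loop
vertex -0.751 -0.167 -1.934
vertex -0.928 0.253 -2.398
vertex -0.433 0.213 -1.979
endloop
endfacet
facet normal 0.372 -0.204 0.905
outer loop
vertex -0.751 -0.167 -1.934
vertex -0.433 0.213 -1.979
vertex -1.912 1.227 -1.142
endloop
endfacet
facet normal -0.747 0.074 0.661
outer loop
vertex -1.191 -3.985 -2.294
vertex -0.27 -2.262 -1.447
vertex -1.757 -3.332 -3.007
endloop
endfacet
facet normal -0.432 -0.809 -0.398
outer loop
vertex -0.89 -3.418 -3.773
vertex -1.191 -3.985 -2.294
vertex -1.757 -3.332 -3.007
endloop
endfacet
facet normal -0.747 0.074 0.661
outer loop
vertex -1.757 -3.332 -3.007
vertex -0.27 -2.262 -1.447
vertex -0.835 -1.609 -2.159
endloop
endfacet
facet normal -0.505 0.583 -0.637
outer loop
vertex -0.835 -1.609 -2.159
vertex -0.89 -3.418 -3.773
vertex -1.757 -3.332 -3.007
endloop
endfacet
facet normal 0.505 -0.583 0.637
outer loop
vertex -1.191 -3.985 -2.294
vertex 0.597 -2.348 -2.213
vertex -0.27 -2.262 -1.447
endloop
endfacet
facet normal -0.433 -0.809 -0.398
outer loop
vertex -0.325 -4.071 -3.061
vertex -1.191 -3.985 -2.294
vertex -0.89 -3.418 -3.773
endloop
endfacet
facet normal 0.505 -0.583 0.636
outer loop
vertex -0.325 -4.071 -3.061
vertex 0.597 -2.348 -2.213
vertex -1.191 -3.985 -2.294
endloop
endfacet
facet normal 0.432 0.809 0.399
outer loop
vertex -0.27 -2.262 -1.447
vertex 0.597 -2.348 -2.213
vertex -0.835 -1.609 -2.159
endloop
endfacet
facet normal -0.506 0.583 -0.636
outer loop
vertex 0.031 -1.695 -2.926
vertex -0.89 -3.418 -3.773
vertex -0.835 -1.609 -2.159
endloop
endfacet
facet normal 0.433 0.809 0.398
outer loop
vertex -0.835 -1.609 -2.159
vertex 0.597 -2.348 -2.213
vertex 0.031 -1.695 -2.926
endloop
endfacet
facet normal 0.747 -0.074 -0.661
outer loop
vertex 0.031 -1.695 -2.926
vertex -0.325 -4.071 -3.061
vertex -0.89 -3.418 -3.773
endloop
endfacet
facet normal 0.747 -0.074 -0.661
outer loop
vertex 0.597 -2.348 -2.213
vertex -0.325 -4.071 -3.061
vertex 0.031 -1.695 -2.926
endloop
endfacet

endsolid


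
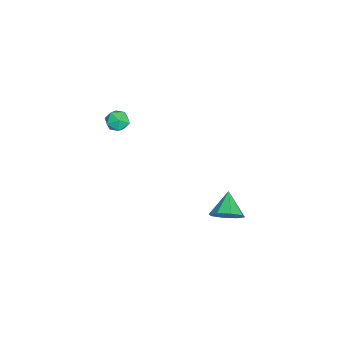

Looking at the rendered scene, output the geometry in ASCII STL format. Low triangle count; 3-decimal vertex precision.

solid 
facet normal -0.340 0.902 0.266
outer loop
vertex -0.649 -1.384 3.635
vertex -1.347 -1.601 3.48
vertex -1.069 -1.699 4.166
endloop
endfacet
facet normal 0.249 0.733 0.632
outer loop
vertex -0.649 -1.384 3.635
vertex -1.069 -1.699 4.166
vertex -0.349 -1.886 4.099
endloop
endfacet
facet normal 0.773 0.613 0.163
outer loop
vertex -0.649 -1.384 3.635
vertex -0.349 -1.886 4.099
vertex -0.182 -1.903 3.372
endloop
endfacet
facet normal 0.508 0.707 -0.493
outer loop
vertex -0.649 -1.384 3.635
vertex -0.182 -1.903 3.372
vertex -0.799 -1.727 2.989
endloop
endfacet
facet normal -0.180 0.885 -0.428
outer loop
vertex -0.649 -1.384 3.635
vertex -0.799 -1.727 2.989
vertex -1.347 -1.601 3.48
endloop
endfacet
facet normal 0.124 0.126 0.984
outer loop
vertex -0.349 -1.886 4.099
vertex -1.069 -1.699 4.166
vertex -0.861 -2.413 4.231
endloop
endfacet
facet normal -0.829 0.398 0.393
outer loop
vertex -1.069 -1.699 4.166
vertex -1.347 -1.601 3.48
vertex -1.478 -2.237 3.848
endloop
endfacet
facet normal -0.571 0.371 -0.732
outer loop
vertex -1.347 -1.601 3.48
vertex -0.799 -1.727 2.989
vertex -1.311 -2.254 3.121
endloop
endfacet
facet normal 0.542 0.082 -0.836
outer loop
vertex -0.799 -1.727 2.989
vertex -0.182 -1.903 3.372
vertex -0.591 -2.441 3.054
endloop
endfacet
facet normal 0.972 -0.070 0.225
outer loop
vertex -0.182 -1.903 3.372
vertex -0.349 -1.886 4.099
vertex -0.313 -2.539 3.74
endloop
endfacet
facet normal -0.508 -0.707 0.493
outer loop
vertex -1.011 -2.756 3.585
vertex -0.861 -2.413 4.231
vertex -1.478 -2.237 3.848
endloop
endfacet
facet normal -0.773 -0.613 -0.163
outer loop
vertex -1.011 -2.756 3.585
vertex -1.478 -2.237 3.848
vertex -1.311 -2.254 3.121
endloop
endfacet
facet normal -0.249 -0.733 -0.632
outer loop
vertex -1.011 -2.756 3.585
vertex -1.311 -2.254 3.121
vertex -0.591 -2.441 3.054
endloop
endfacet
facet normal 0.340 -0.902 -0.266
outer loop
vertex -1.011 -2.756 3.585
vertex -0.591 -2.441 3.054
vertex -0.313 -2.539 3.74
endloop
endfacet
facet normal 0.180 -0.885 0.428
outer loop
vertex -1.011 -2.756 3.585
vertex -0.313 -2.539 3.74
vertex -0.861 -2.413 4.231
endloop
endfacet
facet normal -0.542 -0.082 0.836
outer loop
vertex -1.478 -2.237 3.848
vertex -0.861 -2.413 4.231
vertex -1.069 -1.699 4.166
endloop
endfacet
facet normal -0.972 0.070 -0.225
outer loop
vertex -1.311 -2.254 3.121
vertex -1.478 -2.237 3.848
vertex -1.347 -1.601 3.48
endloop
endfacet
facet normal -0.124 -0.126 -0.984
outer loop
vertex -0.591 -2.441 3.054
vertex -1.311 -2.254 3.121
vertex -0.799 -1.727 2.989
endloop
endfacet
facet normal 0.829 -0.398 -0.393
outer loop
vertex -0.313 -2.539 3.74
vertex -0.591 -2.441 3.054
vertex -0.182 -1.903 3.372
endloop
endfacet
facet normal 0.571 -0.371 0.732
outer loop
vertex -0.861 -2.413 4.231
vertex -0.313 -2.539 3.74
vertex -0.349 -1.886 4.099
endloop
endfacet
facet normal 0.817 0.032 -0.576
outer loop
vertex -0.102 4.092 -3.132
vertex -0.648 3.814 -3.922
vertex -0.393 4.689 -3.512
endloop
endfacet
facet normal -0.040 0.523 0.852
outer loop
vertex -0.102 4.092 -3.132
vertex -0.393 4.689 -3.512
vertex -1.932 3.766 -3.018
endloop
endfacet
facet normal 0.818 0.031 -0.575
outer loop
vertex -0.393 4.689 -3.512
vertex -0.648 3.814 -3.922
vertex -0.833 4.774 -4.133
endloop
endfacet
facet normal -0.381 0.841 0.385
outer loop
vertex -0.393 4.689 -3.512
vertex -0.833 4.774 -4.133
vertex -1.932 3.766 -3.018
endloop
endfacet
facet normal 0.817 0.031 -0.576
outer loop
vertex -0.833 4.774 -4.133
vertex -0.648 3.814 -3.922
vertex -1.165 4.295 -4.63
endloop
endfacet
facet normal -0.742 0.657 -0.137
outer loop
vertex -0.833 4.774 -4.133
vertex -1.165 4.295 -4.63
vertex -1.932 3.766 -3.018
endloop
endfacet
facet normal 0.817 0.031 -0.576
outer loop
vertex -1.165 4.295 -4.63
vertex -0.648 3.814 -3.922
vertex -1.194 3.535 -4.712
endloop
endfacet
facet normal -0.910 0.079 -0.407
outer loop
vertex -1.165 4.295 -4.63
vertex -1.194 3.535 -4.712
vertex -1.932 3.766 -3.018
endloop
endfacet
facet normal 0.817 0.030 -0.575
outer loop
vertex -1.194 3.535 -4.712
vertex -0.648 3.814 -3.922
vertex -0.904 2.938 -4.331
endloop
endfacet
facet normal -0.788 -0.554 -0.268
outer loop
vertex -1.194 3.535 -4.712
vertex -0.904 2.938 -4.331
vertex -1.932 3.766 -3.018
endloop
endfacet
facet normal 0.817 0.030 -0.575
outer loop
vertex -0.904 2.938 -4.331
vertex -0.648 3.814 -3.922
vertex -0.464 2.854 -3.71
endloop
endfacet
facet normal -0.448 -0.872 0.199
outer loop
vertex -0.904 2.938 -4.331
vertex -0.464 2.854 -3.71
vertex -1.932 3.766 -3.018
endloop
endfacet
facet normal 0.817 0.030 -0.576
outer loop
vertex -0.464 2.854 -3.71
vertex -0.648 3.814 -3.922
vertex -0.132 3.332 -3.214
endloop
endfacet
facet normal -0.087 -0.687 0.721
outer loop
vertex -0.464 2.854 -3.71
vertex -0.132 3.332 -3.214
vertex -1.932 3.766 -3.018
endloop
endfacet
facet normal 0.817 0.030 -0.575
outer loop
vertex -0.132 3.332 -3.214
vertex -0.648 3.814 -3.922
vertex -0.102 4.092 -3.132
endloop
endfacet
facet normal 0.081 -0.110 0.991
outer loop
vertex -0.132 3.332 -3.214
vertex -0.102 4.092 -3.132
vertex -1.932 3.766 -3.018
endloop
endfacet

endsolid


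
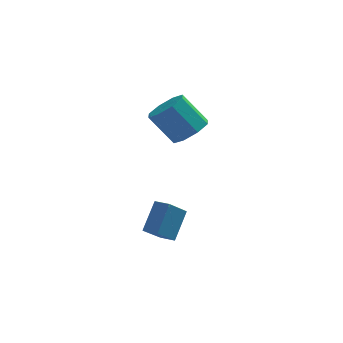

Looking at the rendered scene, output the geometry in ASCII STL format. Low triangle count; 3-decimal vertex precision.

solid 
facet normal 0.602 -0.170 -0.780
outer loop
vertex 3.736 2.017 0.574
vertex 2.931 2.317 -0.112
vertex 3.748 2.842 0.404
endloop
endfacet
facet normal 0.799 0.110 0.591
outer loop
vertex 3.736 2.017 0.574
vertex 3.748 2.842 0.404
vertex 2.515 2.363 2.159
endloop
endfacet
facet normal 0.799 0.111 0.591
outer loop
vertex 2.515 2.363 2.159
vertex 3.748 2.842 0.404
vertex 2.527 3.188 1.988
endloop
endfacet
facet normal -0.602 0.170 0.780
outer loop
vertex 2.515 2.363 2.159
vertex 2.527 3.188 1.988
vertex 1.709 2.663 1.472
endloop
endfacet
facet normal 0.602 -0.170 -0.780
outer loop
vertex 3.748 2.842 0.404
vertex 2.931 2.317 -0.112
vertex 3.281 3.359 -0.069
endloop
endfacet
facet normal 0.575 0.771 0.275
outer loop
vertex 3.748 2.842 0.404
vertex 3.281 3.359 -0.069
vertex 2.527 3.188 1.988
endloop
endfacet
facet normal 0.575 0.771 0.275
outer loop
vertex 2.527 3.188 1.988
vertex 3.281 3.359 -0.069
vertex 2.06 3.705 1.515
endloop
endfacet
facet normal -0.602 0.170 0.780
outer loop
vertex 2.527 3.188 1.988
vertex 2.06 3.705 1.515
vertex 1.709 2.663 1.472
endloop
endfacet
facet normal 0.602 -0.170 -0.780
outer loop
vertex 3.281 3.359 -0.069
vertex 2.931 2.317 -0.112
vertex 2.609 3.265 -0.567
endloop
endfacet
facet normal 0.014 0.979 -0.203
outer loop
vertex 3.281 3.359 -0.069
vertex 2.609 3.265 -0.567
vertex 2.06 3.705 1.515
endloop
endfacet
facet normal 0.014 0.979 -0.203
outer loop
vertex 2.06 3.705 1.515
vertex 2.609 3.265 -0.567
vertex 1.388 3.611 1.017
endloop
endfacet
facet normal -0.602 0.171 0.780
outer loop
vertex 2.06 3.705 1.515
vertex 1.388 3.611 1.017
vertex 1.709 2.663 1.472
endloop
endfacet
facet normal 0.602 -0.170 -0.780
outer loop
vertex 2.609 3.265 -0.567
vertex 2.931 2.317 -0.112
vertex 2.125 2.617 -0.799
endloop
endfacet
facet normal -0.554 0.615 -0.561
outer loop
vertex 2.609 3.265 -0.567
vertex 2.125 2.617 -0.799
vertex 1.388 3.611 1.017
endloop
endfacet
facet normal -0.555 0.614 -0.561
outer loop
vertex 1.388 3.611 1.017
vertex 2.125 2.617 -0.799
vertex 0.904 2.963 0.786
endloop
endfacet
facet normal -0.601 0.171 0.780
outer loop
vertex 1.388 3.611 1.017
vertex 0.904 2.963 0.786
vertex 1.709 2.663 1.472
endloop
endfacet
facet normal 0.602 -0.170 -0.780
outer loop
vertex 2.125 2.617 -0.799
vertex 2.931 2.317 -0.112
vertex 2.113 1.792 -0.628
endloop
endfacet
facet normal -0.799 -0.111 -0.591
outer loop
vertex 2.125 2.617 -0.799
vertex 2.113 1.792 -0.628
vertex 0.904 2.963 0.786
endloop
endfacet
facet normal -0.799 -0.110 -0.592
outer loop
vertex 0.904 2.963 0.786
vertex 2.113 1.792 -0.628
vertex 0.892 2.138 0.956
endloop
endfacet
facet normal -0.602 0.170 0.780
outer loop
vertex 0.904 2.963 0.786
vertex 0.892 2.138 0.956
vertex 1.709 2.663 1.472
endloop
endfacet
facet normal 0.602 -0.170 -0.780
outer loop
vertex 2.113 1.792 -0.628
vertex 2.931 2.317 -0.112
vertex 2.58 1.275 -0.155
endloop
endfacet
facet normal -0.575 -0.771 -0.275
outer loop
vertex 2.113 1.792 -0.628
vertex 2.58 1.275 -0.155
vertex 0.892 2.138 0.956
endloop
endfacet
facet normal -0.575 -0.771 -0.275
outer loop
vertex 0.892 2.138 0.956
vertex 2.58 1.275 -0.155
vertex 1.359 1.621 1.429
endloop
endfacet
facet normal -0.602 0.170 0.780
outer loop
vertex 0.892 2.138 0.956
vertex 1.359 1.621 1.429
vertex 1.709 2.663 1.472
endloop
endfacet
facet normal 0.602 -0.171 -0.780
outer loop
vertex 2.58 1.275 -0.155
vertex 2.931 2.317 -0.112
vertex 3.252 1.369 0.343
endloop
endfacet
facet normal -0.014 -0.979 0.203
outer loop
vertex 2.58 1.275 -0.155
vertex 3.252 1.369 0.343
vertex 1.359 1.621 1.429
endloop
endfacet
facet normal -0.014 -0.979 0.203
outer loop
vertex 1.359 1.621 1.429
vertex 3.252 1.369 0.343
vertex 2.031 1.715 1.927
endloop
endfacet
facet normal -0.602 0.170 0.780
outer loop
vertex 1.359 1.621 1.429
vertex 2.031 1.715 1.927
vertex 1.709 2.663 1.472
endloop
endfacet
facet normal 0.601 -0.171 -0.780
outer loop
vertex 3.252 1.369 0.343
vertex 2.931 2.317 -0.112
vertex 3.736 2.017 0.574
endloop
endfacet
facet normal 0.554 -0.614 0.562
outer loop
vertex 3.252 1.369 0.343
vertex 3.736 2.017 0.574
vertex 2.031 1.715 1.927
endloop
endfacet
facet normal 0.554 -0.615 0.561
outer loop
vertex 2.031 1.715 1.927
vertex 3.736 2.017 0.574
vertex 2.515 2.363 2.159
endloop
endfacet
facet normal -0.602 0.170 0.780
outer loop
vertex 2.031 1.715 1.927
vertex 2.515 2.363 2.159
vertex 1.709 2.663 1.472
endloop
endfacet
facet normal -0.495 -0.574 0.652
outer loop
vertex 1.913 -3.159 -1.941
vertex 1.239 -2.684 -2.035
vertex 1.364 -4.201 -3.276
endloop
endfacet
facet normal 0.812 -0.572 0.113
outer loop
vertex 2.161 -3.276 -4.325
vertex 1.913 -3.159 -1.941
vertex 1.364 -4.201 -3.276
endloop
endfacet
facet normal -0.495 -0.574 0.652
outer loop
vertex 1.364 -4.201 -3.276
vertex 1.239 -2.684 -2.035
vertex 0.69 -3.725 -3.369
endloop
endfacet
facet normal -0.309 -0.584 -0.750
outer loop
vertex 0.69 -3.725 -3.369
vertex 2.161 -3.276 -4.325
vertex 1.364 -4.201 -3.276
endloop
endfacet
facet normal 0.308 0.585 0.750
outer loop
vertex 1.913 -3.159 -1.941
vertex 2.036 -1.759 -3.084
vertex 1.239 -2.684 -2.035
endloop
endfacet
facet normal 0.812 -0.573 0.113
outer loop
vertex 2.71 -2.235 -2.991
vertex 1.913 -3.159 -1.941
vertex 2.161 -3.276 -4.325
endloop
endfacet
facet normal 0.310 0.585 0.750
outer loop
vertex 2.71 -2.235 -2.991
vertex 2.036 -1.759 -3.084
vertex 1.913 -3.159 -1.941
endloop
endfacet
facet normal -0.812 0.572 -0.112
outer loop
vertex 1.239 -2.684 -2.035
vertex 2.036 -1.759 -3.084
vertex 0.69 -3.725 -3.369
endloop
endfacet
facet normal -0.308 -0.586 -0.750
outer loop
vertex 1.487 -2.801 -4.419
vertex 2.161 -3.276 -4.325
vertex 0.69 -3.725 -3.369
endloop
endfacet
facet normal -0.812 0.572 -0.113
outer loop
vertex 0.69 -3.725 -3.369
vertex 2.036 -1.759 -3.084
vertex 1.487 -2.801 -4.419
endloop
endfacet
facet normal 0.495 0.574 -0.652
outer loop
vertex 1.487 -2.801 -4.419
vertex 2.71 -2.235 -2.991
vertex 2.161 -3.276 -4.325
endloop
endfacet
facet normal 0.495 0.574 -0.652
outer loop
vertex 2.036 -1.759 -3.084
vertex 2.71 -2.235 -2.991
vertex 1.487 -2.801 -4.419
endloop
endfacet

endsolid


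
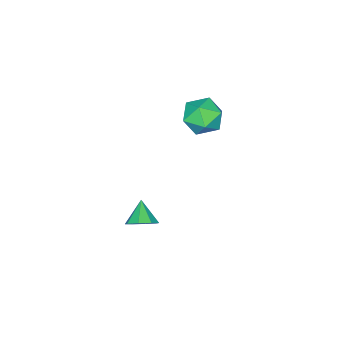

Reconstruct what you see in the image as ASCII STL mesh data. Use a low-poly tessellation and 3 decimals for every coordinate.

solid 
facet normal -0.965 -0.171 0.201
outer loop
vertex -2.628 0.807 3.009
vertex -2.424 -0.352 3.002
vertex -2.323 0.257 4.005
endloop
endfacet
facet normal -0.753 0.450 0.479
outer loop
vertex -2.628 0.807 3.009
vertex -2.323 0.257 4.005
vertex -1.859 1.308 3.747
endloop
endfacet
facet normal -0.509 0.859 -0.052
outer loop
vertex -2.628 0.807 3.009
vertex -1.859 1.308 3.747
vertex -1.672 1.348 2.585
endloop
endfacet
facet normal -0.570 0.490 -0.660
outer loop
vertex -2.628 0.807 3.009
vertex -1.672 1.348 2.585
vertex -2.021 0.322 2.124
endloop
endfacet
facet normal -0.851 -0.147 -0.504
outer loop
vertex -2.628 0.807 3.009
vertex -2.021 0.322 2.124
vertex -2.424 -0.352 3.002
endloop
endfacet
facet normal -0.210 0.320 0.924
outer loop
vertex -1.859 1.308 3.747
vertex -2.323 0.257 4.005
vertex -1.179 0.458 4.196
endloop
endfacet
facet normal -0.552 -0.687 0.473
outer loop
vertex -2.323 0.257 4.005
vertex -2.424 -0.352 3.002
vertex -1.528 -0.568 3.735
endloop
endfacet
facet normal -0.369 -0.648 -0.667
outer loop
vertex -2.424 -0.352 3.002
vertex -2.021 0.322 2.124
vertex -1.341 -0.528 2.573
endloop
endfacet
facet normal 0.086 0.384 -0.919
outer loop
vertex -2.021 0.322 2.124
vertex -1.672 1.348 2.585
vertex -0.877 0.523 2.315
endloop
endfacet
facet normal 0.185 0.981 0.063
outer loop
vertex -1.672 1.348 2.585
vertex -1.859 1.308 3.747
vertex -0.776 1.132 3.318
endloop
endfacet
facet normal 0.570 -0.490 0.660
outer loop
vertex -0.572 -0.027 3.311
vertex -1.179 0.458 4.196
vertex -1.528 -0.568 3.735
endloop
endfacet
facet normal 0.509 -0.859 0.052
outer loop
vertex -0.572 -0.027 3.311
vertex -1.528 -0.568 3.735
vertex -1.341 -0.528 2.573
endloop
endfacet
facet normal 0.753 -0.450 -0.479
outer loop
vertex -0.572 -0.027 3.311
vertex -1.341 -0.528 2.573
vertex -0.877 0.523 2.315
endloop
endfacet
facet normal 0.965 0.171 -0.201
outer loop
vertex -0.572 -0.027 3.311
vertex -0.877 0.523 2.315
vertex -0.776 1.132 3.318
endloop
endfacet
facet normal 0.851 0.147 0.504
outer loop
vertex -0.572 -0.027 3.311
vertex -0.776 1.132 3.318
vertex -1.179 0.458 4.196
endloop
endfacet
facet normal -0.086 -0.384 0.919
outer loop
vertex -1.528 -0.568 3.735
vertex -1.179 0.458 4.196
vertex -2.323 0.257 4.005
endloop
endfacet
facet normal -0.185 -0.981 -0.063
outer loop
vertex -1.341 -0.528 2.573
vertex -1.528 -0.568 3.735
vertex -2.424 -0.352 3.002
endloop
endfacet
facet normal 0.210 -0.320 -0.924
outer loop
vertex -0.877 0.523 2.315
vertex -1.341 -0.528 2.573
vertex -2.021 0.322 2.124
endloop
endfacet
facet normal 0.552 0.687 -0.473
outer loop
vertex -0.776 1.132 3.318
vertex -0.877 0.523 2.315
vertex -1.672 1.348 2.585
endloop
endfacet
facet normal 0.369 0.648 0.667
outer loop
vertex -1.179 0.458 4.196
vertex -0.776 1.132 3.318
vertex -1.859 1.308 3.747
endloop
endfacet
facet normal 0.578 0.481 -0.660
outer loop
vertex 2.413 -1.368 -3.528
vertex 1.976 -0.642 -3.382
vertex 2.673 -1.011 -3.04
endloop
endfacet
facet normal 0.327 -0.837 0.438
outer loop
vertex 2.413 -1.368 -3.528
vertex 2.673 -1.011 -3.04
vertex 1.184 -1.298 -2.478
endloop
endfacet
facet normal 0.578 0.479 -0.661
outer loop
vertex 2.673 -1.011 -3.04
vertex 1.976 -0.642 -3.382
vertex 2.526 -0.438 -2.753
endloop
endfacet
facet normal 0.388 -0.331 0.860
outer loop
vertex 2.673 -1.011 -3.04
vertex 2.526 -0.438 -2.753
vertex 1.184 -1.298 -2.478
endloop
endfacet
facet normal 0.577 0.480 -0.661
outer loop
vertex 2.526 -0.438 -2.753
vertex 1.976 -0.642 -3.382
vertex 2.056 0.016 -2.834
endloop
endfacet
facet normal 0.053 0.228 0.972
outer loop
vertex 2.526 -0.438 -2.753
vertex 2.056 0.016 -2.834
vertex 1.184 -1.298 -2.478
endloop
endfacet
facet normal 0.579 0.479 -0.660
outer loop
vertex 2.056 0.016 -2.834
vertex 1.976 -0.642 -3.382
vertex 1.54 0.085 -3.237
endloop
endfacet
facet normal -0.485 0.513 0.708
outer loop
vertex 2.056 0.016 -2.834
vertex 1.54 0.085 -3.237
vertex 1.184 -1.298 -2.478
endloop
endfacet
facet normal 0.578 0.479 -0.661
outer loop
vertex 1.54 0.085 -3.237
vertex 1.976 -0.642 -3.382
vertex 1.279 -0.272 -3.724
endloop
endfacet
facet normal -0.907 0.357 0.225
outer loop
vertex 1.54 0.085 -3.237
vertex 1.279 -0.272 -3.724
vertex 1.184 -1.298 -2.478
endloop
endfacet
facet normal 0.579 0.481 -0.659
outer loop
vertex 1.279 -0.272 -3.724
vertex 1.976 -0.642 -3.382
vertex 1.427 -0.845 -4.012
endloop
endfacet
facet normal -0.969 -0.151 -0.198
outer loop
vertex 1.279 -0.272 -3.724
vertex 1.427 -0.845 -4.012
vertex 1.184 -1.298 -2.478
endloop
endfacet
facet normal 0.580 0.479 -0.659
outer loop
vertex 1.427 -0.845 -4.012
vertex 1.976 -0.642 -3.382
vertex 1.896 -1.3 -3.93
endloop
endfacet
facet normal -0.634 -0.709 -0.310
outer loop
vertex 1.427 -0.845 -4.012
vertex 1.896 -1.3 -3.93
vertex 1.184 -1.298 -2.478
endloop
endfacet
facet normal 0.577 0.480 -0.661
outer loop
vertex 1.896 -1.3 -3.93
vertex 1.976 -0.642 -3.382
vertex 2.413 -1.368 -3.528
endloop
endfacet
facet normal -0.095 -0.994 -0.045
outer loop
vertex 1.896 -1.3 -3.93
vertex 2.413 -1.368 -3.528
vertex 1.184 -1.298 -2.478
endloop
endfacet

endsolid


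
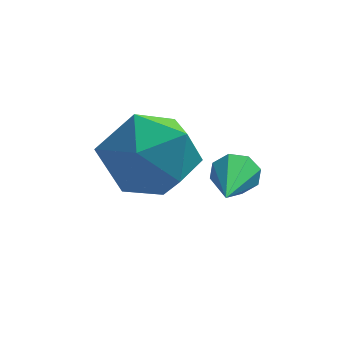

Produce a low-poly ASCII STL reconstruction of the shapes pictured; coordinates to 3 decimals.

solid 
facet normal 0.337 0.320 0.885
outer loop
vertex -0.745 2.952 -2.367
vertex -1.493 2.187 -1.805
vertex -0.376 1.831 -2.102
endloop
endfacet
facet normal 0.845 0.369 0.386
outer loop
vertex -0.745 2.952 -2.367
vertex -0.376 1.831 -2.102
vertex -0.101 2.32 -3.173
endloop
endfacet
facet normal 0.600 0.788 -0.138
outer loop
vertex -0.745 2.952 -2.367
vertex -0.101 2.32 -3.173
vertex -1.048 2.978 -3.538
endloop
endfacet
facet normal -0.059 0.998 0.038
outer loop
vertex -0.745 2.952 -2.367
vertex -1.048 2.978 -3.538
vertex -1.908 2.895 -2.692
endloop
endfacet
facet normal -0.222 0.709 0.670
outer loop
vertex -0.745 2.952 -2.367
vertex -1.908 2.895 -2.692
vertex -1.493 2.187 -1.805
endloop
endfacet
facet normal 0.952 -0.283 0.115
outer loop
vertex -0.101 2.32 -3.173
vertex -0.376 1.831 -2.102
vertex -0.452 1.165 -3.108
endloop
endfacet
facet normal 0.131 -0.361 0.924
outer loop
vertex -0.376 1.831 -2.102
vertex -1.493 2.187 -1.805
vertex -1.312 1.082 -2.262
endloop
endfacet
facet normal -0.773 0.267 0.575
outer loop
vertex -1.493 2.187 -1.805
vertex -1.908 2.895 -2.692
vertex -2.259 1.74 -2.627
endloop
endfacet
facet normal -0.511 0.734 -0.447
outer loop
vertex -1.908 2.895 -2.692
vertex -1.048 2.978 -3.538
vertex -1.984 2.229 -3.698
endloop
endfacet
facet normal 0.556 0.394 -0.732
outer loop
vertex -1.048 2.978 -3.538
vertex -0.101 2.32 -3.173
vertex -0.867 1.873 -3.995
endloop
endfacet
facet normal 0.059 -0.998 -0.038
outer loop
vertex -1.615 1.108 -3.433
vertex -0.452 1.165 -3.108
vertex -1.312 1.082 -2.262
endloop
endfacet
facet normal -0.600 -0.788 0.138
outer loop
vertex -1.615 1.108 -3.433
vertex -1.312 1.082 -2.262
vertex -2.259 1.74 -2.627
endloop
endfacet
facet normal -0.845 -0.369 -0.386
outer loop
vertex -1.615 1.108 -3.433
vertex -2.259 1.74 -2.627
vertex -1.984 2.229 -3.698
endloop
endfacet
facet normal -0.337 -0.320 -0.885
outer loop
vertex -1.615 1.108 -3.433
vertex -1.984 2.229 -3.698
vertex -0.867 1.873 -3.995
endloop
endfacet
facet normal 0.222 -0.709 -0.670
outer loop
vertex -1.615 1.108 -3.433
vertex -0.867 1.873 -3.995
vertex -0.452 1.165 -3.108
endloop
endfacet
facet normal 0.511 -0.734 0.447
outer loop
vertex -1.312 1.082 -2.262
vertex -0.452 1.165 -3.108
vertex -0.376 1.831 -2.102
endloop
endfacet
facet normal -0.556 -0.394 0.732
outer loop
vertex -2.259 1.74 -2.627
vertex -1.312 1.082 -2.262
vertex -1.493 2.187 -1.805
endloop
endfacet
facet normal -0.952 0.283 -0.115
outer loop
vertex -1.984 2.229 -3.698
vertex -2.259 1.74 -2.627
vertex -1.908 2.895 -2.692
endloop
endfacet
facet normal -0.131 0.361 -0.924
outer loop
vertex -0.867 1.873 -3.995
vertex -1.984 2.229 -3.698
vertex -1.048 2.978 -3.538
endloop
endfacet
facet normal 0.773 -0.267 -0.575
outer loop
vertex -0.452 1.165 -3.108
vertex -0.867 1.873 -3.995
vertex -0.101 2.32 -3.173
endloop
endfacet
facet normal 0.028 0.964 -0.264
outer loop
vertex 0.862 2.015 -2.81
vertex 0.606 1.896 -3.271
vertex 0.451 2.037 -2.773
endloop
endfacet
facet normal 0.090 0.007 0.996
outer loop
vertex 0.862 2.015 -2.81
vertex 0.451 2.037 -2.773
vertex 0.554 0.064 -2.769
endloop
endfacet
facet normal 0.026 0.964 -0.265
outer loop
vertex 0.451 2.037 -2.773
vertex 0.606 1.896 -3.271
vertex 0.13 1.976 -3.027
endloop
endfacet
facet normal -0.617 -0.031 0.787
outer loop
vertex 0.451 2.037 -2.773
vertex 0.13 1.976 -3.027
vertex 0.554 0.064 -2.769
endloop
endfacet
facet normal 0.026 0.964 -0.265
outer loop
vertex 0.13 1.976 -3.027
vertex 0.606 1.896 -3.271
vertex 0.089 1.868 -3.424
endloop
endfacet
facet normal -0.969 -0.194 0.153
outer loop
vertex 0.13 1.976 -3.027
vertex 0.089 1.868 -3.424
vertex 0.554 0.064 -2.769
endloop
endfacet
facet normal 0.026 0.964 -0.264
outer loop
vertex 0.089 1.868 -3.424
vertex 0.606 1.896 -3.271
vertex 0.35 1.777 -3.731
endloop
endfacet
facet normal -0.756 -0.387 -0.528
outer loop
vertex 0.089 1.868 -3.424
vertex 0.35 1.777 -3.731
vertex 0.554 0.064 -2.769
endloop
endfacet
facet normal 0.027 0.964 -0.264
outer loop
vertex 0.35 1.777 -3.731
vertex 0.606 1.896 -3.271
vertex 0.761 1.755 -3.769
endloop
endfacet
facet normal -0.106 -0.496 -0.862
outer loop
vertex 0.35 1.777 -3.731
vertex 0.761 1.755 -3.769
vertex 0.554 0.064 -2.769
endloop
endfacet
facet normal 0.027 0.964 -0.265
outer loop
vertex 0.761 1.755 -3.769
vertex 0.606 1.896 -3.271
vertex 1.081 1.816 -3.514
endloop
endfacet
facet normal 0.606 -0.459 -0.650
outer loop
vertex 0.761 1.755 -3.769
vertex 1.081 1.816 -3.514
vertex 0.554 0.064 -2.769
endloop
endfacet
facet normal 0.028 0.964 -0.263
outer loop
vertex 1.081 1.816 -3.514
vertex 0.606 1.896 -3.271
vertex 1.123 1.923 -3.117
endloop
endfacet
facet normal 0.955 -0.296 -0.021
outer loop
vertex 1.081 1.816 -3.514
vertex 1.123 1.923 -3.117
vertex 0.554 0.064 -2.769
endloop
endfacet
facet normal 0.028 0.964 -0.265
outer loop
vertex 1.123 1.923 -3.117
vertex 0.606 1.896 -3.271
vertex 0.862 2.015 -2.81
endloop
endfacet
facet normal 0.742 -0.103 0.662
outer loop
vertex 1.123 1.923 -3.117
vertex 0.862 2.015 -2.81
vertex 0.554 0.064 -2.769
endloop
endfacet

endsolid


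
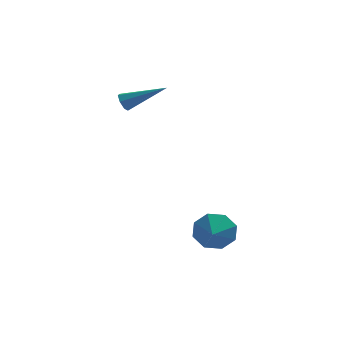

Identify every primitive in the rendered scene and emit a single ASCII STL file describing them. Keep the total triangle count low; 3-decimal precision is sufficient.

solid 
facet normal 0.091 0.939 -0.333
outer loop
vertex 0.641 -0.655 -2.865
vertex 0.208 -0.907 -3.695
vertex -0.096 -0.573 -2.836
endloop
endfacet
facet normal -0.003 -0.360 0.933
outer loop
vertex 0.641 -0.655 -2.865
vertex -0.096 -0.573 -2.836
vertex 0.112 -1.893 -3.345
endloop
endfacet
facet normal 0.090 0.939 -0.333
outer loop
vertex -0.096 -0.573 -2.836
vertex 0.208 -0.907 -3.695
vertex -0.655 -0.688 -3.311
endloop
endfacet
facet normal -0.555 -0.374 0.743
outer loop
vertex -0.096 -0.573 -2.836
vertex -0.655 -0.688 -3.311
vertex 0.112 -1.893 -3.345
endloop
endfacet
facet normal 0.091 0.939 -0.332
outer loop
vertex -0.655 -0.688 -3.311
vertex 0.208 -0.907 -3.695
vertex -0.709 -0.93 -4.01
endloop
endfacet
facet normal -0.815 -0.526 0.245
outer loop
vertex -0.655 -0.688 -3.311
vertex -0.709 -0.93 -4.01
vertex 0.112 -1.893 -3.345
endloop
endfacet
facet normal 0.091 0.938 -0.334
outer loop
vertex -0.709 -0.93 -4.01
vertex 0.208 -0.907 -3.695
vertex -0.226 -1.16 -4.525
endloop
endfacet
facet normal -0.633 -0.726 -0.270
outer loop
vertex -0.709 -0.93 -4.01
vertex -0.226 -1.16 -4.525
vertex 0.112 -1.893 -3.345
endloop
endfacet
facet normal 0.090 0.938 -0.333
outer loop
vertex -0.226 -1.16 -4.525
vertex 0.208 -0.907 -3.695
vertex 0.511 -1.241 -4.553
endloop
endfacet
facet normal -0.113 -0.858 -0.501
outer loop
vertex -0.226 -1.16 -4.525
vertex 0.511 -1.241 -4.553
vertex 0.112 -1.893 -3.345
endloop
endfacet
facet normal 0.091 0.938 -0.333
outer loop
vertex 0.511 -1.241 -4.553
vertex 0.208 -0.907 -3.695
vertex 1.071 -1.127 -4.079
endloop
endfacet
facet normal 0.436 -0.844 -0.312
outer loop
vertex 0.511 -1.241 -4.553
vertex 1.071 -1.127 -4.079
vertex 0.112 -1.893 -3.345
endloop
endfacet
facet normal 0.091 0.939 -0.333
outer loop
vertex 1.071 -1.127 -4.079
vertex 0.208 -0.907 -3.695
vertex 1.125 -0.884 -3.379
endloop
endfacet
facet normal 0.696 -0.693 0.187
outer loop
vertex 1.071 -1.127 -4.079
vertex 1.125 -0.884 -3.379
vertex 0.112 -1.893 -3.345
endloop
endfacet
facet normal 0.091 0.939 -0.332
outer loop
vertex 1.125 -0.884 -3.379
vertex 0.208 -0.907 -3.695
vertex 0.641 -0.655 -2.865
endloop
endfacet
facet normal 0.514 -0.492 0.703
outer loop
vertex 1.125 -0.884 -3.379
vertex 0.641 -0.655 -2.865
vertex 0.112 -1.893 -3.345
endloop
endfacet
facet normal -0.900 0.031 -0.436
outer loop
vertex -3.583 4.19 1.257
vertex -3.775 3.903 1.633
vertex -3.744 4.411 1.605
endloop
endfacet
facet normal 0.429 0.839 -0.335
outer loop
vertex -3.583 4.19 1.257
vertex -3.744 4.411 1.605
vertex -1.885 3.837 2.547
endloop
endfacet
facet normal -0.900 0.031 -0.435
outer loop
vertex -3.744 4.411 1.605
vertex -3.775 3.903 1.633
vertex -3.928 4.25 1.974
endloop
endfacet
facet normal 0.063 0.903 0.425
outer loop
vertex -3.744 4.411 1.605
vertex -3.928 4.25 1.974
vertex -1.885 3.837 2.547
endloop
endfacet
facet normal -0.900 0.031 -0.436
outer loop
vertex -3.928 4.25 1.974
vertex -3.775 3.903 1.633
vertex -3.997 3.827 2.086
endloop
endfacet
facet normal -0.206 0.282 0.937
outer loop
vertex -3.928 4.25 1.974
vertex -3.997 3.827 2.086
vertex -1.885 3.837 2.547
endloop
endfacet
facet normal -0.900 0.031 -0.436
outer loop
vertex -3.997 3.827 2.086
vertex -3.775 3.903 1.633
vertex -3.898 3.462 1.856
endloop
endfacet
facet normal -0.174 -0.558 0.811
outer loop
vertex -3.997 3.827 2.086
vertex -3.898 3.462 1.856
vertex -1.885 3.837 2.547
endloop
endfacet
facet normal -0.900 0.031 -0.435
outer loop
vertex -3.898 3.462 1.856
vertex -3.775 3.903 1.633
vertex -3.707 3.429 1.458
endloop
endfacet
facet normal 0.133 -0.980 0.145
outer loop
vertex -3.898 3.462 1.856
vertex -3.707 3.429 1.458
vertex -1.885 3.837 2.547
endloop
endfacet
facet normal -0.899 0.032 -0.437
outer loop
vertex -3.707 3.429 1.458
vertex -3.775 3.903 1.633
vertex -3.566 3.753 1.192
endloop
endfacet
facet normal 0.485 -0.671 -0.560
outer loop
vertex -3.707 3.429 1.458
vertex -3.566 3.753 1.192
vertex -1.885 3.837 2.547
endloop
endfacet
facet normal -0.899 0.030 -0.436
outer loop
vertex -3.566 3.753 1.192
vertex -3.775 3.903 1.633
vertex -3.583 4.19 1.257
endloop
endfacet
facet normal 0.617 0.139 -0.774
outer loop
vertex -3.566 3.753 1.192
vertex -3.583 4.19 1.257
vertex -1.885 3.837 2.547
endloop
endfacet

endsolid
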